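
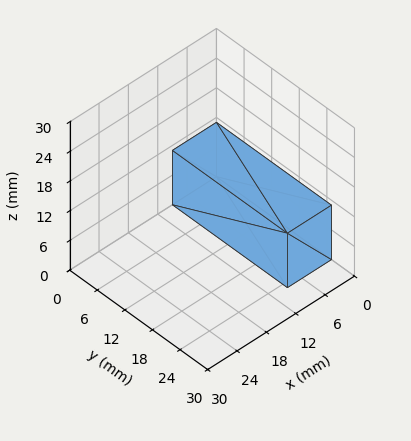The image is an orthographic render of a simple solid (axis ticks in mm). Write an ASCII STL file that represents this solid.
Reading the render: the shape is a rectangular box, roughly 9 × 25 mm footprint and 11 mm tall (dimensions read to the nearest mm from the axis ticks). For the STL, each face is triangulated and given an outward normal.

solid part
  facet normal 0.0000 0.0000 -1.0000
    outer loop
      vertex 9.0 25.0 0.0
      vertex 9.0 0.0 0.0
      vertex 0.0 0.0 0.0
    endloop
  endfacet
  facet normal 0.0000 0.0000 -1.0000
    outer loop
      vertex 0.0 25.0 0.0
      vertex 9.0 25.0 0.0
      vertex 0.0 0.0 0.0
    endloop
  endfacet
  facet normal 0.0000 0.0000 1.0000
    outer loop
      vertex 0.0 0.0 11.0
      vertex 9.0 0.0 11.0
      vertex 9.0 25.0 11.0
    endloop
  endfacet
  facet normal 0.0000 0.0000 1.0000
    outer loop
      vertex 0.0 0.0 11.0
      vertex 9.0 25.0 11.0
      vertex 0.0 25.0 11.0
    endloop
  endfacet
  facet normal 0.0000 -1.0000 0.0000
    outer loop
      vertex 0.0 0.0 0.0
      vertex 9.0 0.0 0.0
      vertex 9.0 0.0 11.0
    endloop
  endfacet
  facet normal 0.0000 -1.0000 0.0000
    outer loop
      vertex 0.0 0.0 0.0
      vertex 9.0 0.0 11.0
      vertex 0.0 0.0 11.0
    endloop
  endfacet
  facet normal 0.0000 1.0000 0.0000
    outer loop
      vertex 9.0 25.0 11.0
      vertex 9.0 25.0 0.0
      vertex 0.0 25.0 0.0
    endloop
  endfacet
  facet normal 0.0000 1.0000 0.0000
    outer loop
      vertex 0.0 25.0 11.0
      vertex 9.0 25.0 11.0
      vertex 0.0 25.0 0.0
    endloop
  endfacet
  facet normal -1.0000 0.0000 0.0000
    outer loop
      vertex 0.0 25.0 11.0
      vertex 0.0 25.0 0.0
      vertex 0.0 0.0 0.0
    endloop
  endfacet
  facet normal -1.0000 0.0000 0.0000
    outer loop
      vertex 0.0 0.0 11.0
      vertex 0.0 25.0 11.0
      vertex 0.0 0.0 0.0
    endloop
  endfacet
  facet normal 1.0000 0.0000 0.0000
    outer loop
      vertex 9.0 0.0 0.0
      vertex 9.0 25.0 0.0
      vertex 9.0 25.0 11.0
    endloop
  endfacet
  facet normal 1.0000 0.0000 0.0000
    outer loop
      vertex 9.0 0.0 0.0
      vertex 9.0 25.0 11.0
      vertex 9.0 0.0 11.0
    endloop
  endfacet
endsolid part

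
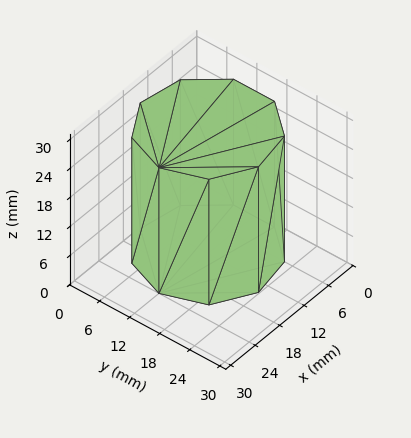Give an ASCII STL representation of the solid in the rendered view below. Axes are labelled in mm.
Reading the render: the shape is a regular 9-sided prism (a cylinder approximated with 9 flat sides), circumscribed radius ≈ 12 mm, height ≈ 26 mm (dimensions read to the nearest mm from the axis ticks). For the STL, each face is triangulated and given an outward normal.

solid part
  facet normal 0.0000 0.0000 -1.0000
    outer loop
      vertex 14.1 23.8 0.0
      vertex 21.2 19.7 0.0
      vertex 24.0 12.0 0.0
    endloop
  endfacet
  facet normal 0.0000 0.0000 -1.0000
    outer loop
      vertex 6.0 22.4 0.0
      vertex 14.1 23.8 0.0
      vertex 24.0 12.0 0.0
    endloop
  endfacet
  facet normal 0.0000 0.0000 -1.0000
    outer loop
      vertex 0.7 16.1 0.0
      vertex 6.0 22.4 0.0
      vertex 24.0 12.0 0.0
    endloop
  endfacet
  facet normal 0.0000 0.0000 -1.0000
    outer loop
      vertex 0.7 7.9 0.0
      vertex 0.7 16.1 0.0
      vertex 24.0 12.0 0.0
    endloop
  endfacet
  facet normal 0.0000 0.0000 -1.0000
    outer loop
      vertex 6.0 1.6 0.0
      vertex 0.7 7.9 0.0
      vertex 24.0 12.0 0.0
    endloop
  endfacet
  facet normal 0.0000 0.0000 -1.0000
    outer loop
      vertex 14.1 0.2 0.0
      vertex 6.0 1.6 0.0
      vertex 24.0 12.0 0.0
    endloop
  endfacet
  facet normal 0.0000 0.0000 -1.0000
    outer loop
      vertex 21.2 4.3 0.0
      vertex 14.1 0.2 0.0
      vertex 24.0 12.0 0.0
    endloop
  endfacet
  facet normal 0.0000 0.0000 1.0000
    outer loop
      vertex 24.0 12.0 26.0
      vertex 21.2 19.7 26.0
      vertex 14.1 23.8 26.0
    endloop
  endfacet
  facet normal 0.0000 0.0000 1.0000
    outer loop
      vertex 24.0 12.0 26.0
      vertex 14.1 23.8 26.0
      vertex 6.0 22.4 26.0
    endloop
  endfacet
  facet normal 0.0000 0.0000 1.0000
    outer loop
      vertex 24.0 12.0 26.0
      vertex 6.0 22.4 26.0
      vertex 0.7 16.1 26.0
    endloop
  endfacet
  facet normal 0.0000 0.0000 1.0000
    outer loop
      vertex 24.0 12.0 26.0
      vertex 0.7 16.1 26.0
      vertex 0.7 7.9 26.0
    endloop
  endfacet
  facet normal 0.0000 0.0000 1.0000
    outer loop
      vertex 24.0 12.0 26.0
      vertex 0.7 7.9 26.0
      vertex 6.0 1.6 26.0
    endloop
  endfacet
  facet normal 0.0000 0.0000 1.0000
    outer loop
      vertex 24.0 12.0 26.0
      vertex 6.0 1.6 26.0
      vertex 14.1 0.2 26.0
    endloop
  endfacet
  facet normal 0.0000 0.0000 1.0000
    outer loop
      vertex 24.0 12.0 26.0
      vertex 14.1 0.2 26.0
      vertex 21.2 4.3 26.0
    endloop
  endfacet
  facet normal 0.9398 0.3417 0.0000
    outer loop
      vertex 24.0 12.0 0.0
      vertex 21.2 19.7 0.0
      vertex 21.2 19.7 26.0
    endloop
  endfacet
  facet normal 0.9398 0.3417 0.0000
    outer loop
      vertex 24.0 12.0 0.0
      vertex 21.2 19.7 26.0
      vertex 24.0 12.0 26.0
    endloop
  endfacet
  facet normal 0.5001 0.8660 0.0000
    outer loop
      vertex 21.2 19.7 0.0
      vertex 14.1 23.8 0.0
      vertex 14.1 23.8 26.0
    endloop
  endfacet
  facet normal 0.5001 0.8660 0.0000
    outer loop
      vertex 21.2 19.7 0.0
      vertex 14.1 23.8 26.0
      vertex 21.2 19.7 26.0
    endloop
  endfacet
  facet normal -0.1703 0.9854 0.0000
    outer loop
      vertex 14.1 23.8 0.0
      vertex 6.0 22.4 0.0
      vertex 6.0 22.4 26.0
    endloop
  endfacet
  facet normal -0.1703 0.9854 0.0000
    outer loop
      vertex 14.1 23.8 0.0
      vertex 6.0 22.4 26.0
      vertex 14.1 23.8 26.0
    endloop
  endfacet
  facet normal -0.7652 0.6438 0.0000
    outer loop
      vertex 6.0 22.4 0.0
      vertex 0.7 16.1 0.0
      vertex 0.7 16.1 26.0
    endloop
  endfacet
  facet normal -0.7652 0.6438 0.0000
    outer loop
      vertex 6.0 22.4 0.0
      vertex 0.7 16.1 26.0
      vertex 6.0 22.4 26.0
    endloop
  endfacet
  facet normal -1.0000 0.0000 0.0000
    outer loop
      vertex 0.7 16.1 0.0
      vertex 0.7 7.9 0.0
      vertex 0.7 7.9 26.0
    endloop
  endfacet
  facet normal -1.0000 0.0000 0.0000
    outer loop
      vertex 0.7 16.1 0.0
      vertex 0.7 7.9 26.0
      vertex 0.7 16.1 26.0
    endloop
  endfacet
  facet normal -0.7652 -0.6438 0.0000
    outer loop
      vertex 0.7 7.9 0.0
      vertex 6.0 1.6 0.0
      vertex 6.0 1.6 26.0
    endloop
  endfacet
  facet normal -0.7652 -0.6438 0.0000
    outer loop
      vertex 0.7 7.9 0.0
      vertex 6.0 1.6 26.0
      vertex 0.7 7.9 26.0
    endloop
  endfacet
  facet normal -0.1703 -0.9854 0.0000
    outer loop
      vertex 6.0 1.6 0.0
      vertex 14.1 0.2 0.0
      vertex 14.1 0.2 26.0
    endloop
  endfacet
  facet normal -0.1703 -0.9854 0.0000
    outer loop
      vertex 6.0 1.6 0.0
      vertex 14.1 0.2 26.0
      vertex 6.0 1.6 26.0
    endloop
  endfacet
  facet normal 0.5001 -0.8660 0.0000
    outer loop
      vertex 14.1 0.2 0.0
      vertex 21.2 4.3 0.0
      vertex 21.2 4.3 26.0
    endloop
  endfacet
  facet normal 0.5001 -0.8660 0.0000
    outer loop
      vertex 14.1 0.2 0.0
      vertex 21.2 4.3 26.0
      vertex 14.1 0.2 26.0
    endloop
  endfacet
  facet normal 0.9398 -0.3417 0.0000
    outer loop
      vertex 21.2 4.3 0.0
      vertex 24.0 12.0 0.0
      vertex 24.0 12.0 26.0
    endloop
  endfacet
  facet normal 0.9398 -0.3417 0.0000
    outer loop
      vertex 21.2 4.3 0.0
      vertex 24.0 12.0 26.0
      vertex 21.2 4.3 26.0
    endloop
  endfacet
endsolid part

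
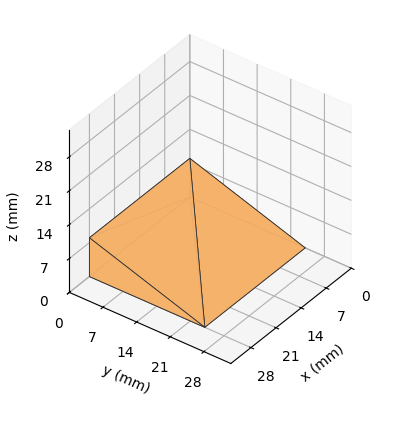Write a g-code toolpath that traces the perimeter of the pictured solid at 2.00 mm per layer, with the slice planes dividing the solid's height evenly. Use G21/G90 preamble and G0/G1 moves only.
Reading the render: the shape is a wedge (ramp): 28 × 24 mm base, rising to 8 mm along the y=0 edge and sloping linearly to z=0 at y=24 (dimensions read to the nearest mm from the axis ticks). For the g-code, the solid's height is divided into equal slices at the stated Δz and each level perimeter traced with G1 moves after a G0 lift.

; perimeter-only toolpath
G21 ; units = mm
G90 ; absolute positioning
G28 ; home
; layer 1
G0 Z2.00
G0 X0.00 Y0.00
G1 X28.00 Y0.00
G1 X28.00 Y18.00
G1 X0.00 Y18.00
G1 X0.00 Y0.00
; layer 2
G0 Z4.00
G0 X0.00 Y0.00
G1 X28.00 Y0.00
G1 X28.00 Y12.00
G1 X0.00 Y12.00
G1 X0.00 Y0.00
; layer 3
G0 Z6.00
G0 X0.00 Y0.00
G1 X28.00 Y0.00
G1 X28.00 Y6.00
G1 X0.00 Y6.00
G1 X0.00 Y0.00
M2 ; end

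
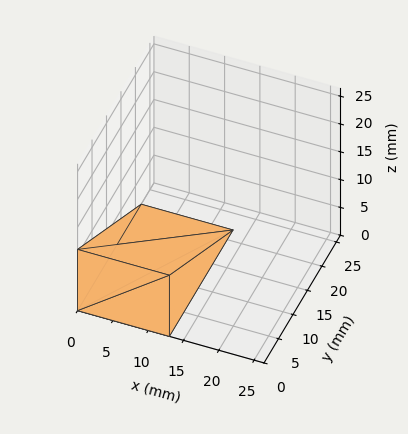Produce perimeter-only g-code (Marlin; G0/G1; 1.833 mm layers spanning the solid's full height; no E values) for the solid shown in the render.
Reading the render: the shape is a wedge (ramp): 13 × 22 mm base, rising to 11 mm along the y=0 edge and sloping linearly to z=0 at y=22 (dimensions read to the nearest mm from the axis ticks). For the g-code, the solid's height is divided into equal slices at the stated Δz and each level perimeter traced with G1 moves after a G0 lift.

; perimeter-only toolpath
G21 ; units = mm
G90 ; absolute positioning
G28 ; home
; layer 1
G0 Z1.833
G0 X0.000 Y0.000
G1 X13.000 Y0.000
G1 X13.000 Y18.333
G1 X0.000 Y18.333
G1 X0.000 Y0.000
; layer 2
G0 Z3.667
G0 X0.000 Y0.000
G1 X13.000 Y0.000
G1 X13.000 Y14.667
G1 X0.000 Y14.667
G1 X0.000 Y0.000
; layer 3
G0 Z5.500
G0 X0.000 Y0.000
G1 X13.000 Y0.000
G1 X13.000 Y11.000
G1 X0.000 Y11.000
G1 X0.000 Y0.000
; layer 4
G0 Z7.333
G0 X0.000 Y0.000
G1 X13.000 Y0.000
G1 X13.000 Y7.333
G1 X0.000 Y7.333
G1 X0.000 Y0.000
; layer 5
G0 Z9.167
G0 X0.000 Y0.000
G1 X13.000 Y0.000
G1 X13.000 Y3.667
G1 X0.000 Y3.667
G1 X0.000 Y0.000
M2 ; end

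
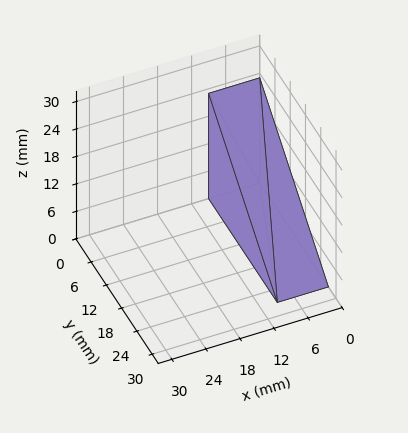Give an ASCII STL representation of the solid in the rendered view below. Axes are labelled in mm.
Reading the render: the shape is a wedge (ramp): 9 × 27 mm base, rising to 23 mm along the y=0 edge and sloping linearly to z=0 at y=27 (dimensions read to the nearest mm from the axis ticks). For the STL, each face is triangulated and given an outward normal.

solid part
  facet normal 0.0000 0.0000 -1.0000
    outer loop
      vertex 9.0 27.0 0.0
      vertex 9.0 0.0 0.0
      vertex 0.0 0.0 0.0
    endloop
  endfacet
  facet normal 0.0000 0.0000 -1.0000
    outer loop
      vertex 0.0 27.0 0.0
      vertex 9.0 27.0 0.0
      vertex 0.0 0.0 0.0
    endloop
  endfacet
  facet normal 0.0000 -1.0000 0.0000
    outer loop
      vertex 0.0 0.0 0.0
      vertex 9.0 0.0 0.0
      vertex 9.0 0.0 23.0
    endloop
  endfacet
  facet normal 0.0000 -1.0000 0.0000
    outer loop
      vertex 0.0 0.0 0.0
      vertex 9.0 0.0 23.0
      vertex 0.0 0.0 23.0
    endloop
  endfacet
  facet normal 0.0000 0.6485 0.7612
    outer loop
      vertex 0.0 0.0 23.0
      vertex 9.0 0.0 23.0
      vertex 9.0 27.0 0.0
    endloop
  endfacet
  facet normal 0.0000 0.6485 0.7612
    outer loop
      vertex 0.0 0.0 23.0
      vertex 9.0 27.0 0.0
      vertex 0.0 27.0 0.0
    endloop
  endfacet
  facet normal -1.0000 0.0000 0.0000
    outer loop
      vertex 0.0 0.0 23.0
      vertex 0.0 27.0 0.0
      vertex 0.0 0.0 0.0
    endloop
  endfacet
  facet normal 1.0000 0.0000 0.0000
    outer loop
      vertex 9.0 0.0 0.0
      vertex 9.0 27.0 0.0
      vertex 9.0 0.0 23.0
    endloop
  endfacet
endsolid part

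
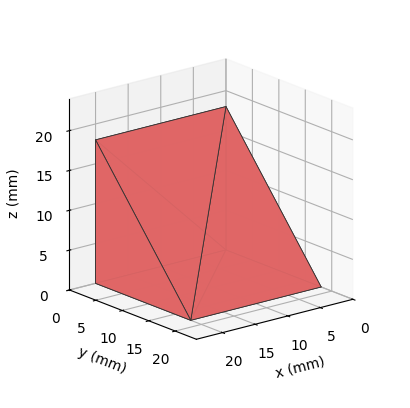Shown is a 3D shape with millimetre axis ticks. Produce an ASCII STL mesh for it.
Reading the render: the shape is a wedge (ramp): 20 × 18 mm base, rising to 18 mm along the y=0 edge and sloping linearly to z=0 at y=18 (dimensions read to the nearest mm from the axis ticks). For the STL, each face is triangulated and given an outward normal.

solid part
  facet normal 0.0000 0.0000 -1.0000
    outer loop
      vertex 20.0 18.0 0.0
      vertex 20.0 0.0 0.0
      vertex 0.0 0.0 0.0
    endloop
  endfacet
  facet normal 0.0000 0.0000 -1.0000
    outer loop
      vertex 0.0 18.0 0.0
      vertex 20.0 18.0 0.0
      vertex 0.0 0.0 0.0
    endloop
  endfacet
  facet normal 0.0000 -1.0000 0.0000
    outer loop
      vertex 0.0 0.0 0.0
      vertex 20.0 0.0 0.0
      vertex 20.0 0.0 18.0
    endloop
  endfacet
  facet normal 0.0000 -1.0000 0.0000
    outer loop
      vertex 0.0 0.0 0.0
      vertex 20.0 0.0 18.0
      vertex 0.0 0.0 18.0
    endloop
  endfacet
  facet normal 0.0000 0.7071 0.7071
    outer loop
      vertex 0.0 0.0 18.0
      vertex 20.0 0.0 18.0
      vertex 20.0 18.0 0.0
    endloop
  endfacet
  facet normal 0.0000 0.7071 0.7071
    outer loop
      vertex 0.0 0.0 18.0
      vertex 20.0 18.0 0.0
      vertex 0.0 18.0 0.0
    endloop
  endfacet
  facet normal -1.0000 0.0000 0.0000
    outer loop
      vertex 0.0 0.0 18.0
      vertex 0.0 18.0 0.0
      vertex 0.0 0.0 0.0
    endloop
  endfacet
  facet normal 1.0000 0.0000 0.0000
    outer loop
      vertex 20.0 0.0 0.0
      vertex 20.0 18.0 0.0
      vertex 20.0 0.0 18.0
    endloop
  endfacet
endsolid part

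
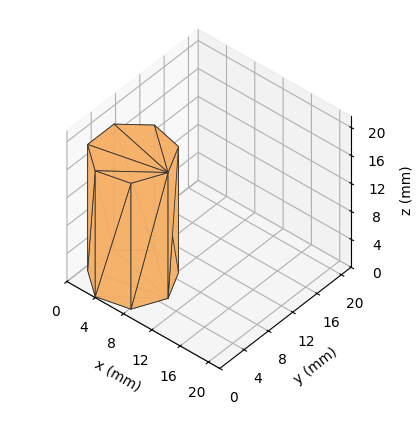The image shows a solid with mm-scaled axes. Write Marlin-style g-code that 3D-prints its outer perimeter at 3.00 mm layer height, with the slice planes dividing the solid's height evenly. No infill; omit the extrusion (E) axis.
Reading the render: the shape is a regular 7-sided prism (a cylinder approximated with 7 flat sides), circumscribed radius ≈ 5 mm, height ≈ 18 mm (dimensions read to the nearest mm from the axis ticks). For the g-code, the solid's height is divided into equal slices at the stated Δz and each level perimeter traced with G1 moves after a G0 lift.

; perimeter-only toolpath
G21 ; units = mm
G90 ; absolute positioning
G28 ; home
; layer 1
G0 Z3.00
G0 X10.00 Y5.00
G1 X8.12 Y8.91
G1 X3.89 Y9.87
G1 X0.50 Y7.17
G1 X0.50 Y2.83
G1 X3.89 Y0.13
G1 X8.12 Y1.09
G1 X10.00 Y5.00
; layer 2
G0 Z6.00
G0 X10.00 Y5.00
G1 X8.12 Y8.91
G1 X3.89 Y9.87
G1 X0.50 Y7.17
G1 X0.50 Y2.83
G1 X3.89 Y0.13
G1 X8.12 Y1.09
G1 X10.00 Y5.00
; layer 3
G0 Z9.00
G0 X10.00 Y5.00
G1 X8.12 Y8.91
G1 X3.89 Y9.87
G1 X0.50 Y7.17
G1 X0.50 Y2.83
G1 X3.89 Y0.13
G1 X8.12 Y1.09
G1 X10.00 Y5.00
; layer 4
G0 Z12.00
G0 X10.00 Y5.00
G1 X8.12 Y8.91
G1 X3.89 Y9.87
G1 X0.50 Y7.17
G1 X0.50 Y2.83
G1 X3.89 Y0.13
G1 X8.12 Y1.09
G1 X10.00 Y5.00
; layer 5
G0 Z15.00
G0 X10.00 Y5.00
G1 X8.12 Y8.91
G1 X3.89 Y9.87
G1 X0.50 Y7.17
G1 X0.50 Y2.83
G1 X3.89 Y0.13
G1 X8.12 Y1.09
G1 X10.00 Y5.00
; layer 6
G0 Z18.00
G0 X10.00 Y5.00
G1 X8.12 Y8.91
G1 X3.89 Y9.87
G1 X0.50 Y7.17
G1 X0.50 Y2.83
G1 X3.89 Y0.13
G1 X8.12 Y1.09
G1 X10.00 Y5.00
M2 ; end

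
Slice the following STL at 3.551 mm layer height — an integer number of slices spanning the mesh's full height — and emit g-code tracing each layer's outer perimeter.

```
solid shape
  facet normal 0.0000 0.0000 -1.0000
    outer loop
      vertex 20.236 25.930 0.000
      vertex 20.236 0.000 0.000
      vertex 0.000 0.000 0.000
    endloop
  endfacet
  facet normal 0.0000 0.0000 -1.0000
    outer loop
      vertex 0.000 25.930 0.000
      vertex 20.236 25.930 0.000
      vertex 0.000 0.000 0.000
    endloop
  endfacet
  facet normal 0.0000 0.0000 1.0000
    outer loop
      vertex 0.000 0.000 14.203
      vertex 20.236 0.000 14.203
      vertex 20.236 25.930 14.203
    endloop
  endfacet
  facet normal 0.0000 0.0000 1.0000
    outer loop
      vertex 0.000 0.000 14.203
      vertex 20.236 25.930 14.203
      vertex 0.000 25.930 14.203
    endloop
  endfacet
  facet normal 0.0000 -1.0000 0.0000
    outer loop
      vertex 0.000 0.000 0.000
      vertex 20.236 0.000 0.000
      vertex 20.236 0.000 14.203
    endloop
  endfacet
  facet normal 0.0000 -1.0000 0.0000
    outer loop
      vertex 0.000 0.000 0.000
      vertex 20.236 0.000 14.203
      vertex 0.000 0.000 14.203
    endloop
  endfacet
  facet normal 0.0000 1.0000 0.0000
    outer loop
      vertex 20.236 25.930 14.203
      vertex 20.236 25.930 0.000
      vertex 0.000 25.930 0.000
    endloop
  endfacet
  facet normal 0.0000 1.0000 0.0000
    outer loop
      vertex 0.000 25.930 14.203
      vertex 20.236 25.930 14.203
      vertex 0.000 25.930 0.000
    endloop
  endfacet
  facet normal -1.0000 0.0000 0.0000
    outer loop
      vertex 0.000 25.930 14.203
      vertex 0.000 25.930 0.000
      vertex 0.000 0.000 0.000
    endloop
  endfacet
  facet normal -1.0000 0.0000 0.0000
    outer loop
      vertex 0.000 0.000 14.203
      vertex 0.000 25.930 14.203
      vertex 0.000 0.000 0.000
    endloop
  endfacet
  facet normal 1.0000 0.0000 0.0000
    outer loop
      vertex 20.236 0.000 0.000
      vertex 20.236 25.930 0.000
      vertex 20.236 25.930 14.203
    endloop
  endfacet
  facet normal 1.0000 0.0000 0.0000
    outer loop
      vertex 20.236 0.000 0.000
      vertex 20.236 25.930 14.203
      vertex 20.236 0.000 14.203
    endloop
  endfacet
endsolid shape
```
; perimeter-only toolpath
G21 ; units = mm
G90 ; absolute positioning
G28 ; home
; layer 1
G0 Z3.551
G0 X0.000 Y0.000
G1 X20.236 Y0.000
G1 X20.236 Y25.930
G1 X0.000 Y25.930
G1 X0.000 Y0.000
; layer 2
G0 Z7.101
G0 X0.000 Y0.000
G1 X20.236 Y0.000
G1 X20.236 Y25.930
G1 X0.000 Y25.930
G1 X0.000 Y0.000
; layer 3
G0 Z10.652
G0 X0.000 Y0.000
G1 X20.236 Y0.000
G1 X20.236 Y25.930
G1 X0.000 Y25.930
G1 X0.000 Y0.000
; layer 4
G0 Z14.203
G0 X0.000 Y0.000
G1 X20.236 Y0.000
G1 X20.236 Y25.930
G1 X0.000 Y25.930
G1 X0.000 Y0.000
M2 ; end

The solid is a rectangular box, roughly 20.2 × 25.9 mm footprint and 14.2 mm tall. Slicing at Δz = 3.551 mm — 4 equal slices spanning the solid's height, so layer i sits at z = i·h/4 — gives 4 non-empty perimeters. Each is a 4-segment closed polygon; G0 lifts to the layer z and rapids to the start vertex, then G1 traces the edges.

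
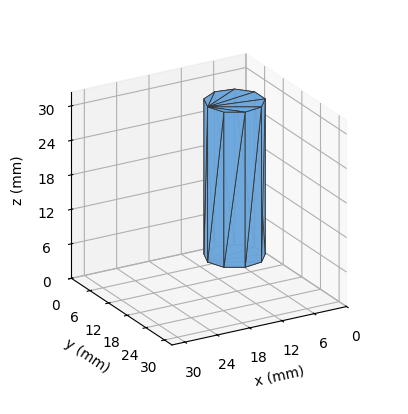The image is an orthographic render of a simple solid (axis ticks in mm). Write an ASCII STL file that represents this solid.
Reading the render: the shape is a regular 9-sided prism (a cylinder approximated with 9 flat sides), circumscribed radius ≈ 5 mm, height ≈ 27 mm (dimensions read to the nearest mm from the axis ticks). For the STL, each face is triangulated and given an outward normal.

solid part
  facet normal 0.0000 0.0000 -1.0000
    outer loop
      vertex 5.868 9.924 0.000
      vertex 8.830 8.214 0.000
      vertex 10.000 5.000 0.000
    endloop
  endfacet
  facet normal 0.0000 0.0000 -1.0000
    outer loop
      vertex 2.500 9.330 0.000
      vertex 5.868 9.924 0.000
      vertex 10.000 5.000 0.000
    endloop
  endfacet
  facet normal 0.0000 0.0000 -1.0000
    outer loop
      vertex 0.302 6.710 0.000
      vertex 2.500 9.330 0.000
      vertex 10.000 5.000 0.000
    endloop
  endfacet
  facet normal 0.0000 0.0000 -1.0000
    outer loop
      vertex 0.302 3.290 0.000
      vertex 0.302 6.710 0.000
      vertex 10.000 5.000 0.000
    endloop
  endfacet
  facet normal 0.0000 0.0000 -1.0000
    outer loop
      vertex 2.500 0.670 0.000
      vertex 0.302 3.290 0.000
      vertex 10.000 5.000 0.000
    endloop
  endfacet
  facet normal 0.0000 0.0000 -1.0000
    outer loop
      vertex 5.868 0.076 0.000
      vertex 2.500 0.670 0.000
      vertex 10.000 5.000 0.000
    endloop
  endfacet
  facet normal 0.0000 0.0000 -1.0000
    outer loop
      vertex 8.830 1.786 0.000
      vertex 5.868 0.076 0.000
      vertex 10.000 5.000 0.000
    endloop
  endfacet
  facet normal 0.0000 0.0000 1.0000
    outer loop
      vertex 10.000 5.000 27.000
      vertex 8.830 8.214 27.000
      vertex 5.868 9.924 27.000
    endloop
  endfacet
  facet normal 0.0000 0.0000 1.0000
    outer loop
      vertex 10.000 5.000 27.000
      vertex 5.868 9.924 27.000
      vertex 2.500 9.330 27.000
    endloop
  endfacet
  facet normal 0.0000 0.0000 1.0000
    outer loop
      vertex 10.000 5.000 27.000
      vertex 2.500 9.330 27.000
      vertex 0.302 6.710 27.000
    endloop
  endfacet
  facet normal 0.0000 0.0000 1.0000
    outer loop
      vertex 10.000 5.000 27.000
      vertex 0.302 6.710 27.000
      vertex 0.302 3.290 27.000
    endloop
  endfacet
  facet normal 0.0000 0.0000 1.0000
    outer loop
      vertex 10.000 5.000 27.000
      vertex 0.302 3.290 27.000
      vertex 2.500 0.670 27.000
    endloop
  endfacet
  facet normal 0.0000 0.0000 1.0000
    outer loop
      vertex 10.000 5.000 27.000
      vertex 2.500 0.670 27.000
      vertex 5.868 0.076 27.000
    endloop
  endfacet
  facet normal 0.0000 0.0000 1.0000
    outer loop
      vertex 10.000 5.000 27.000
      vertex 5.868 0.076 27.000
      vertex 8.830 1.786 27.000
    endloop
  endfacet
  facet normal 0.9397 0.3421 0.0000
    outer loop
      vertex 10.000 5.000 0.000
      vertex 8.830 8.214 0.000
      vertex 8.830 8.214 27.000
    endloop
  endfacet
  facet normal 0.9397 0.3421 0.0000
    outer loop
      vertex 10.000 5.000 0.000
      vertex 8.830 8.214 27.000
      vertex 10.000 5.000 27.000
    endloop
  endfacet
  facet normal 0.5000 0.8660 0.0000
    outer loop
      vertex 8.830 8.214 0.000
      vertex 5.868 9.924 0.000
      vertex 5.868 9.924 27.000
    endloop
  endfacet
  facet normal 0.5000 0.8660 0.0000
    outer loop
      vertex 8.830 8.214 0.000
      vertex 5.868 9.924 27.000
      vertex 8.830 8.214 27.000
    endloop
  endfacet
  facet normal -0.1737 0.9848 0.0000
    outer loop
      vertex 5.868 9.924 0.000
      vertex 2.500 9.330 0.000
      vertex 2.500 9.330 27.000
    endloop
  endfacet
  facet normal -0.1737 0.9848 0.0000
    outer loop
      vertex 5.868 9.924 0.000
      vertex 2.500 9.330 27.000
      vertex 5.868 9.924 27.000
    endloop
  endfacet
  facet normal -0.7661 0.6427 0.0000
    outer loop
      vertex 2.500 9.330 0.000
      vertex 0.302 6.710 0.000
      vertex 0.302 6.710 27.000
    endloop
  endfacet
  facet normal -0.7661 0.6427 0.0000
    outer loop
      vertex 2.500 9.330 0.000
      vertex 0.302 6.710 27.000
      vertex 2.500 9.330 27.000
    endloop
  endfacet
  facet normal -1.0000 0.0000 0.0000
    outer loop
      vertex 0.302 6.710 0.000
      vertex 0.302 3.290 0.000
      vertex 0.302 3.290 27.000
    endloop
  endfacet
  facet normal -1.0000 0.0000 0.0000
    outer loop
      vertex 0.302 6.710 0.000
      vertex 0.302 3.290 27.000
      vertex 0.302 6.710 27.000
    endloop
  endfacet
  facet normal -0.7661 -0.6427 0.0000
    outer loop
      vertex 0.302 3.290 0.000
      vertex 2.500 0.670 0.000
      vertex 2.500 0.670 27.000
    endloop
  endfacet
  facet normal -0.7661 -0.6427 0.0000
    outer loop
      vertex 0.302 3.290 0.000
      vertex 2.500 0.670 27.000
      vertex 0.302 3.290 27.000
    endloop
  endfacet
  facet normal -0.1737 -0.9848 0.0000
    outer loop
      vertex 2.500 0.670 0.000
      vertex 5.868 0.076 0.000
      vertex 5.868 0.076 27.000
    endloop
  endfacet
  facet normal -0.1737 -0.9848 0.0000
    outer loop
      vertex 2.500 0.670 0.000
      vertex 5.868 0.076 27.000
      vertex 2.500 0.670 27.000
    endloop
  endfacet
  facet normal 0.5000 -0.8660 0.0000
    outer loop
      vertex 5.868 0.076 0.000
      vertex 8.830 1.786 0.000
      vertex 8.830 1.786 27.000
    endloop
  endfacet
  facet normal 0.5000 -0.8660 0.0000
    outer loop
      vertex 5.868 0.076 0.000
      vertex 8.830 1.786 27.000
      vertex 5.868 0.076 27.000
    endloop
  endfacet
  facet normal 0.9397 -0.3421 0.0000
    outer loop
      vertex 8.830 1.786 0.000
      vertex 10.000 5.000 0.000
      vertex 10.000 5.000 27.000
    endloop
  endfacet
  facet normal 0.9397 -0.3421 0.0000
    outer loop
      vertex 8.830 1.786 0.000
      vertex 10.000 5.000 27.000
      vertex 8.830 1.786 27.000
    endloop
  endfacet
endsolid part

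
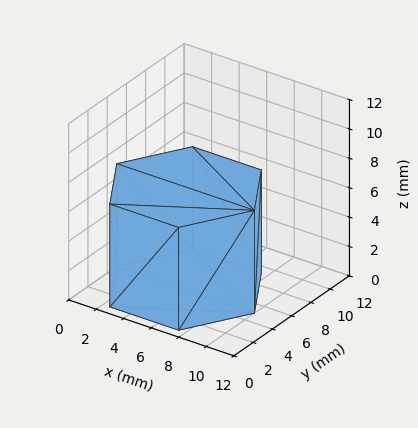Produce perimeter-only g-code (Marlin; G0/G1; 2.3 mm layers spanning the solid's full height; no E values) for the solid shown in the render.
Reading the render: the shape is a regular 6-sided prism (a cylinder approximated with 6 flat sides), circumscribed radius ≈ 5 mm, height ≈ 7 mm (dimensions read to the nearest mm from the axis ticks). For the g-code, the solid's height is divided into equal slices at the stated Δz and each level perimeter traced with G1 moves after a G0 lift.

; perimeter-only toolpath
G21 ; units = mm
G90 ; absolute positioning
G28 ; home
; layer 1
G0 Z2.3
G0 X10.0 Y5.0
G1 X7.5 Y9.3
G1 X2.5 Y9.3
G1 X0.0 Y5.0
G1 X2.5 Y0.7
G1 X7.5 Y0.7
G1 X10.0 Y5.0
; layer 2
G0 Z4.7
G0 X10.0 Y5.0
G1 X7.5 Y9.3
G1 X2.5 Y9.3
G1 X0.0 Y5.0
G1 X2.5 Y0.7
G1 X7.5 Y0.7
G1 X10.0 Y5.0
; layer 3
G0 Z7.0
G0 X10.0 Y5.0
G1 X7.5 Y9.3
G1 X2.5 Y9.3
G1 X0.0 Y5.0
G1 X2.5 Y0.7
G1 X7.5 Y0.7
G1 X10.0 Y5.0
M2 ; end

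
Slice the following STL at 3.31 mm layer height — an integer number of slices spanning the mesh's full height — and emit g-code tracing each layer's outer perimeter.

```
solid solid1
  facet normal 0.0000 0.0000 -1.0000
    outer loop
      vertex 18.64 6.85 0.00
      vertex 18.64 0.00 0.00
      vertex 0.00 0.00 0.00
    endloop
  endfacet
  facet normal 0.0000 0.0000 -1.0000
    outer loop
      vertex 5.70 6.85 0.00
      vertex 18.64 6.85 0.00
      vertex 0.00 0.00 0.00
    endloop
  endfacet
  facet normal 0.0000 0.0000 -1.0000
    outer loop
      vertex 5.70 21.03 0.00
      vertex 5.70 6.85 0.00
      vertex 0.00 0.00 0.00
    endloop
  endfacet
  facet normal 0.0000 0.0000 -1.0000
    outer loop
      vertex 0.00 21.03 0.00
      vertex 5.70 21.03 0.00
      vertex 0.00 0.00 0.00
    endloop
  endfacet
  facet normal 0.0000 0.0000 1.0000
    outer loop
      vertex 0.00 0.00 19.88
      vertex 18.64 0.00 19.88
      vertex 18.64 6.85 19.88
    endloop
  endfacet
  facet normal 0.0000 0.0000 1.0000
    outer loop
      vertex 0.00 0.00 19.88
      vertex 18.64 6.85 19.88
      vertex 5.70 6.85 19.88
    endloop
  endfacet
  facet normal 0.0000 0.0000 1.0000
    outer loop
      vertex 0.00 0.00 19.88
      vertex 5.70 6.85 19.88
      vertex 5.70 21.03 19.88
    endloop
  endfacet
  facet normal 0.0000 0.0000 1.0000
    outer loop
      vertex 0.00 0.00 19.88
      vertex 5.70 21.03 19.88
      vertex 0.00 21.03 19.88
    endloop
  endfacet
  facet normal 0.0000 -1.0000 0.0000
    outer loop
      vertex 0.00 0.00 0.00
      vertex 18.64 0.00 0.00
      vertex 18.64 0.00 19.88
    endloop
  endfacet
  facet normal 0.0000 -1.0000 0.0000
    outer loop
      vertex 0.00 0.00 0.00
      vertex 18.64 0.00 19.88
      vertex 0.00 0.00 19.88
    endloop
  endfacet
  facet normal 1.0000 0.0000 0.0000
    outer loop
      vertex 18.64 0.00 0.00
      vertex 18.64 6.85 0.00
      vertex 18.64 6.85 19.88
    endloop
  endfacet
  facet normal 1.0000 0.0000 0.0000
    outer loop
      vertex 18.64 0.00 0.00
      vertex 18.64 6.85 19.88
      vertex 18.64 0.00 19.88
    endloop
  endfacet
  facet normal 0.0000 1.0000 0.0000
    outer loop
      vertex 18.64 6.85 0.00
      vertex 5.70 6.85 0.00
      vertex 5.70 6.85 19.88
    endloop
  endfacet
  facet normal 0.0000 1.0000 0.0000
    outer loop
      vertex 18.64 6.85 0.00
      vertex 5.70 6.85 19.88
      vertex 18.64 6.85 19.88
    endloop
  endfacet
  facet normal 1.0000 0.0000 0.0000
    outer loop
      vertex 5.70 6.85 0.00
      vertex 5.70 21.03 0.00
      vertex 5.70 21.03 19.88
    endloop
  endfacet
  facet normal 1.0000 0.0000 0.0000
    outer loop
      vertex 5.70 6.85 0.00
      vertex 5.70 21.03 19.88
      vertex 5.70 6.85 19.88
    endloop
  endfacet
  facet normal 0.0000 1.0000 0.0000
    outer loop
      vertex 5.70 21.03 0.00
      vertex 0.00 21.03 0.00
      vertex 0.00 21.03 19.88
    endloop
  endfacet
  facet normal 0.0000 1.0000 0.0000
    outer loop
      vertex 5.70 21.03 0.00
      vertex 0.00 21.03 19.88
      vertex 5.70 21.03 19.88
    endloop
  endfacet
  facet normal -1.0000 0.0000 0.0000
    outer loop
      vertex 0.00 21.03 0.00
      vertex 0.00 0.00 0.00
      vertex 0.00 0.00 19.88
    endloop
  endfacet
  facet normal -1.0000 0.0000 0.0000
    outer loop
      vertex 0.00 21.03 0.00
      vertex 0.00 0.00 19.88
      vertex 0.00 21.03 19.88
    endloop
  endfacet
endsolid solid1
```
; perimeter-only toolpath
G21 ; units = mm
G90 ; absolute positioning
G28 ; home
; layer 1
G0 Z3.31
G0 X0.00 Y0.00
G1 X18.64 Y0.00
G1 X18.64 Y6.85
G1 X5.70 Y6.85
G1 X5.70 Y21.03
G1 X0.00 Y21.03
G1 X0.00 Y0.00
; layer 2
G0 Z6.63
G0 X0.00 Y0.00
G1 X18.64 Y0.00
G1 X18.64 Y6.85
G1 X5.70 Y6.85
G1 X5.70 Y21.03
G1 X0.00 Y21.03
G1 X0.00 Y0.00
; layer 3
G0 Z9.94
G0 X0.00 Y0.00
G1 X18.64 Y0.00
G1 X18.64 Y6.85
G1 X5.70 Y6.85
G1 X5.70 Y21.03
G1 X0.00 Y21.03
G1 X0.00 Y0.00
; layer 4
G0 Z13.25
G0 X0.00 Y0.00
G1 X18.64 Y0.00
G1 X18.64 Y6.85
G1 X5.70 Y6.85
G1 X5.70 Y21.03
G1 X0.00 Y21.03
G1 X0.00 Y0.00
; layer 5
G0 Z16.57
G0 X0.00 Y0.00
G1 X18.64 Y0.00
G1 X18.64 Y6.85
G1 X5.70 Y6.85
G1 X5.70 Y21.03
G1 X0.00 Y21.03
G1 X0.00 Y0.00
; layer 6
G0 Z19.88
G0 X0.00 Y0.00
G1 X18.64 Y0.00
G1 X18.64 Y6.85
G1 X5.70 Y6.85
G1 X5.70 Y21.03
G1 X0.00 Y21.03
G1 X0.00 Y0.00
M2 ; end

The solid is an L-shaped prism: outer 18.6 × 21 mm, arm thicknesses ≈ 6.85 mm (horizontal) and 5.7 mm (vertical), extruded 19.9 mm in z. Slicing at Δz = 3.31 mm — 6 equal slices spanning the solid's height, so layer i sits at z = i·h/6 — gives 6 non-empty perimeters. Each is a 6-segment closed polygon; G0 lifts to the layer z and rapids to the start vertex, then G1 traces the edges.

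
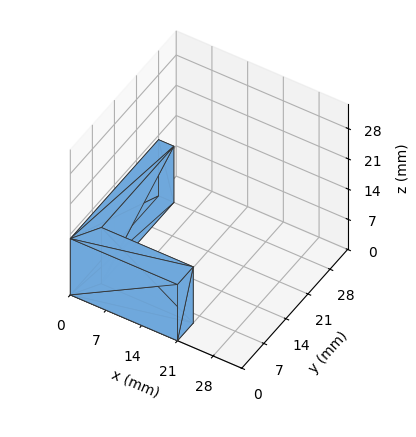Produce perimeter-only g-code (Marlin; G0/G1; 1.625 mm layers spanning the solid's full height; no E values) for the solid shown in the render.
Reading the render: the shape is an L-shaped prism: outer 21 × 28 mm, arm thicknesses ≈ 5 mm (horizontal) and 3 mm (vertical), extruded 13 mm in z (dimensions read to the nearest mm from the axis ticks). For the g-code, the solid's height is divided into equal slices at the stated Δz and each level perimeter traced with G1 moves after a G0 lift.

; perimeter-only toolpath
G21 ; units = mm
G90 ; absolute positioning
G28 ; home
; layer 1
G0 Z1.625
G0 X0.000 Y0.000
G1 X21.000 Y0.000
G1 X21.000 Y5.000
G1 X3.000 Y5.000
G1 X3.000 Y28.000
G1 X0.000 Y28.000
G1 X0.000 Y0.000
; layer 2
G0 Z3.250
G0 X0.000 Y0.000
G1 X21.000 Y0.000
G1 X21.000 Y5.000
G1 X3.000 Y5.000
G1 X3.000 Y28.000
G1 X0.000 Y28.000
G1 X0.000 Y0.000
; layer 3
G0 Z4.875
G0 X0.000 Y0.000
G1 X21.000 Y0.000
G1 X21.000 Y5.000
G1 X3.000 Y5.000
G1 X3.000 Y28.000
G1 X0.000 Y28.000
G1 X0.000 Y0.000
; layer 4
G0 Z6.500
G0 X0.000 Y0.000
G1 X21.000 Y0.000
G1 X21.000 Y5.000
G1 X3.000 Y5.000
G1 X3.000 Y28.000
G1 X0.000 Y28.000
G1 X0.000 Y0.000
; layer 5
G0 Z8.125
G0 X0.000 Y0.000
G1 X21.000 Y0.000
G1 X21.000 Y5.000
G1 X3.000 Y5.000
G1 X3.000 Y28.000
G1 X0.000 Y28.000
G1 X0.000 Y0.000
; layer 6
G0 Z9.750
G0 X0.000 Y0.000
G1 X21.000 Y0.000
G1 X21.000 Y5.000
G1 X3.000 Y5.000
G1 X3.000 Y28.000
G1 X0.000 Y28.000
G1 X0.000 Y0.000
; layer 7
G0 Z11.375
G0 X0.000 Y0.000
G1 X21.000 Y0.000
G1 X21.000 Y5.000
G1 X3.000 Y5.000
G1 X3.000 Y28.000
G1 X0.000 Y28.000
G1 X0.000 Y0.000
; layer 8
G0 Z13.000
G0 X0.000 Y0.000
G1 X21.000 Y0.000
G1 X21.000 Y5.000
G1 X3.000 Y5.000
G1 X3.000 Y28.000
G1 X0.000 Y28.000
G1 X0.000 Y0.000
M2 ; end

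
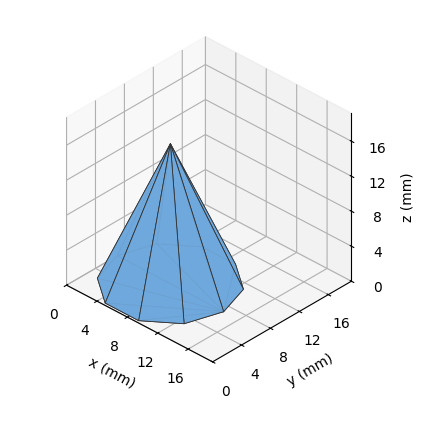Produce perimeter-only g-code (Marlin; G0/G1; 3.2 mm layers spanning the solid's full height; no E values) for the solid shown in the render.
Reading the render: the shape is a regular 10-sided pyramid, base circumscribed radius ≈ 7 mm, apex at z ≈ 16 mm (dimensions read to the nearest mm from the axis ticks). For the g-code, the solid's height is divided into equal slices at the stated Δz and each level perimeter traced with G1 moves after a G0 lift.

; perimeter-only toolpath
G21 ; units = mm
G90 ; absolute positioning
G28 ; home
; layer 1
G0 Z3.2
G0 X12.6 Y7.0
G1 X11.6 Y10.3
G1 X8.8 Y12.4
G1 X5.2 Y12.4
G1 X2.4 Y10.3
G1 X1.4 Y7.0
G1 X2.4 Y3.7
G1 X5.2 Y1.6
G1 X8.8 Y1.6
G1 X11.6 Y3.7
G1 X12.6 Y7.0
; layer 2
G0 Z6.4
G0 X11.2 Y7.0
G1 X10.4 Y9.5
G1 X8.3 Y11.0
G1 X5.7 Y11.0
G1 X3.6 Y9.5
G1 X2.8 Y7.0
G1 X3.6 Y4.5
G1 X5.7 Y3.0
G1 X8.3 Y3.0
G1 X10.4 Y4.5
G1 X11.2 Y7.0
; layer 3
G0 Z9.6
G0 X9.8 Y7.0
G1 X9.3 Y8.6
G1 X7.9 Y9.7
G1 X6.1 Y9.7
G1 X4.7 Y8.6
G1 X4.2 Y7.0
G1 X4.7 Y5.4
G1 X6.1 Y4.3
G1 X7.9 Y4.3
G1 X9.3 Y5.4
G1 X9.8 Y7.0
; layer 4
G0 Z12.8
G0 X8.4 Y7.0
G1 X8.1 Y7.8
G1 X7.4 Y8.3
G1 X6.6 Y8.3
G1 X5.9 Y7.8
G1 X5.6 Y7.0
G1 X5.9 Y6.2
G1 X6.6 Y5.7
G1 X7.4 Y5.7
G1 X8.1 Y6.2
G1 X8.4 Y7.0
M2 ; end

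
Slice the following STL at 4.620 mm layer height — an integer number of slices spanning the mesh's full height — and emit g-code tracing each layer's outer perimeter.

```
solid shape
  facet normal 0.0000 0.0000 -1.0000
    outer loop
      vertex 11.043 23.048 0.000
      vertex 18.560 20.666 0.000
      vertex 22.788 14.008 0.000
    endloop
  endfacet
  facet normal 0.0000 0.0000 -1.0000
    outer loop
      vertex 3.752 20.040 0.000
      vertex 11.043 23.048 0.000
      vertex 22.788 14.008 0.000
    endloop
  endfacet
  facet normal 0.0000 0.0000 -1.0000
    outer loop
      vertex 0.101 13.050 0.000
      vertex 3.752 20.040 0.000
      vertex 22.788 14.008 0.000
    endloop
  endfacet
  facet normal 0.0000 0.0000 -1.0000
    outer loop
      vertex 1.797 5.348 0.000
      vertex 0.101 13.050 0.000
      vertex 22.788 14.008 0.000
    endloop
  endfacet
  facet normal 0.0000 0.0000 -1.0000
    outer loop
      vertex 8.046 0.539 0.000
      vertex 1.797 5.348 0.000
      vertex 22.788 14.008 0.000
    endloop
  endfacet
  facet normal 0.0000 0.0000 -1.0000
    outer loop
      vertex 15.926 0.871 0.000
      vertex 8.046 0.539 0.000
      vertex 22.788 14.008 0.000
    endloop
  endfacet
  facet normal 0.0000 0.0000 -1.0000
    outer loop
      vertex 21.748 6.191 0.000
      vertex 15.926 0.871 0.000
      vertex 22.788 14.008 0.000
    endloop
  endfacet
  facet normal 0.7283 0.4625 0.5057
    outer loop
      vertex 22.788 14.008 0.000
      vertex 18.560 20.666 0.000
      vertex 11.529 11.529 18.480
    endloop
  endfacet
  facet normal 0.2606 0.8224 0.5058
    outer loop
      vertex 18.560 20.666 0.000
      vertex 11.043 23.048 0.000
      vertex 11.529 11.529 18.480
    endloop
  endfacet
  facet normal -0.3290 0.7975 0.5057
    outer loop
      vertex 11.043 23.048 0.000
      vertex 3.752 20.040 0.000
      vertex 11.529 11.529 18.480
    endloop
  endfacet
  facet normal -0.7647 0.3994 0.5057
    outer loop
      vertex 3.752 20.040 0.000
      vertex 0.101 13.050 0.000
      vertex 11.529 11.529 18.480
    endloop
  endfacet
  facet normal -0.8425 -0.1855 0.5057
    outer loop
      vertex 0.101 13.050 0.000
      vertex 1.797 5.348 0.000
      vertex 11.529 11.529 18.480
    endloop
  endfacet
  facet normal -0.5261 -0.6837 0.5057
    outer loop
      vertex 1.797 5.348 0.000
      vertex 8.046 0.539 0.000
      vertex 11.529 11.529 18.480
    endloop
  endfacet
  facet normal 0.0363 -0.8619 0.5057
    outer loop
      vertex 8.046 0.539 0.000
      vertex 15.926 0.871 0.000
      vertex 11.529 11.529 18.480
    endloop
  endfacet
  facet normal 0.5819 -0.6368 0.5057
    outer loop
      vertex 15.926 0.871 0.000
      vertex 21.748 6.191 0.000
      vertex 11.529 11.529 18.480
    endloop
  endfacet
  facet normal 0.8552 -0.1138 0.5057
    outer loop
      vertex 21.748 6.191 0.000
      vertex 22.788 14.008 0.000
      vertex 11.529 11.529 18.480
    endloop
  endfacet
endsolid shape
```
; perimeter-only toolpath
G21 ; units = mm
G90 ; absolute positioning
G28 ; home
; layer 1
G0 Z4.620
G0 X19.973 Y13.388
G1 X16.802 Y18.382
G1 X11.165 Y20.168
G1 X5.696 Y17.912
G1 X2.958 Y12.670
G1 X4.230 Y6.893
G1 X8.917 Y3.287
G1 X14.827 Y3.535
G1 X19.193 Y7.526
G1 X19.973 Y13.388
; layer 2
G0 Z9.240
G0 X17.159 Y12.768
G1 X15.044 Y16.098
G1 X11.286 Y17.288
G1 X7.640 Y15.784
G1 X5.815 Y12.290
G1 X6.663 Y8.438
G1 X9.787 Y6.034
G1 X13.727 Y6.200
G1 X16.639 Y8.860
G1 X17.159 Y12.768
; layer 3
G0 Z13.860
G0 X14.344 Y12.149
G1 X13.287 Y13.813
G1 X11.408 Y14.409
G1 X9.585 Y13.657
G1 X8.672 Y11.909
G1 X9.096 Y9.984
G1 X10.658 Y8.782
G1 X12.628 Y8.865
G1 X14.084 Y10.195
G1 X14.344 Y12.149
M2 ; end

The solid is a regular 9-sided pyramid, base circumscribed radius ≈ 11.5 mm, apex at z ≈ 18.5 mm. Slicing at Δz = 4.620 mm — 4 equal slices spanning the solid's height, so layer i sits at z = i·h/4 — gives 3 non-empty perimeters. Each is a 9-segment closed polygon; G0 lifts to the layer z and rapids to the start vertex, then G1 traces the edges. The cross-section shrinks linearly with z (the slice at the apex is degenerate and omitted).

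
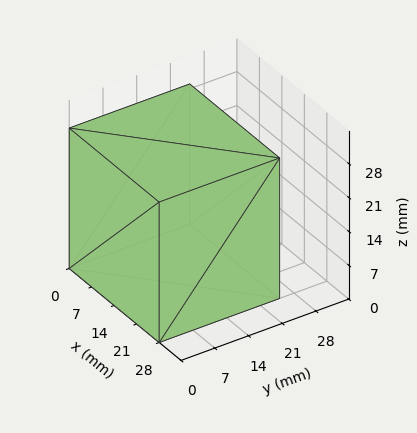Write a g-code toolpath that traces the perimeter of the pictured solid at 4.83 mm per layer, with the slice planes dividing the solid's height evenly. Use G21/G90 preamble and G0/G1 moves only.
Reading the render: the shape is a rectangular box, roughly 28 × 25 mm footprint and 29 mm tall (dimensions read to the nearest mm from the axis ticks). For the g-code, the solid's height is divided into equal slices at the stated Δz and each level perimeter traced with G1 moves after a G0 lift.

; perimeter-only toolpath
G21 ; units = mm
G90 ; absolute positioning
G28 ; home
; layer 1
G0 Z4.83
G0 X0.00 Y0.00
G1 X28.00 Y0.00
G1 X28.00 Y25.00
G1 X0.00 Y25.00
G1 X0.00 Y0.00
; layer 2
G0 Z9.67
G0 X0.00 Y0.00
G1 X28.00 Y0.00
G1 X28.00 Y25.00
G1 X0.00 Y25.00
G1 X0.00 Y0.00
; layer 3
G0 Z14.50
G0 X0.00 Y0.00
G1 X28.00 Y0.00
G1 X28.00 Y25.00
G1 X0.00 Y25.00
G1 X0.00 Y0.00
; layer 4
G0 Z19.33
G0 X0.00 Y0.00
G1 X28.00 Y0.00
G1 X28.00 Y25.00
G1 X0.00 Y25.00
G1 X0.00 Y0.00
; layer 5
G0 Z24.17
G0 X0.00 Y0.00
G1 X28.00 Y0.00
G1 X28.00 Y25.00
G1 X0.00 Y25.00
G1 X0.00 Y0.00
; layer 6
G0 Z29.00
G0 X0.00 Y0.00
G1 X28.00 Y0.00
G1 X28.00 Y25.00
G1 X0.00 Y25.00
G1 X0.00 Y0.00
M2 ; end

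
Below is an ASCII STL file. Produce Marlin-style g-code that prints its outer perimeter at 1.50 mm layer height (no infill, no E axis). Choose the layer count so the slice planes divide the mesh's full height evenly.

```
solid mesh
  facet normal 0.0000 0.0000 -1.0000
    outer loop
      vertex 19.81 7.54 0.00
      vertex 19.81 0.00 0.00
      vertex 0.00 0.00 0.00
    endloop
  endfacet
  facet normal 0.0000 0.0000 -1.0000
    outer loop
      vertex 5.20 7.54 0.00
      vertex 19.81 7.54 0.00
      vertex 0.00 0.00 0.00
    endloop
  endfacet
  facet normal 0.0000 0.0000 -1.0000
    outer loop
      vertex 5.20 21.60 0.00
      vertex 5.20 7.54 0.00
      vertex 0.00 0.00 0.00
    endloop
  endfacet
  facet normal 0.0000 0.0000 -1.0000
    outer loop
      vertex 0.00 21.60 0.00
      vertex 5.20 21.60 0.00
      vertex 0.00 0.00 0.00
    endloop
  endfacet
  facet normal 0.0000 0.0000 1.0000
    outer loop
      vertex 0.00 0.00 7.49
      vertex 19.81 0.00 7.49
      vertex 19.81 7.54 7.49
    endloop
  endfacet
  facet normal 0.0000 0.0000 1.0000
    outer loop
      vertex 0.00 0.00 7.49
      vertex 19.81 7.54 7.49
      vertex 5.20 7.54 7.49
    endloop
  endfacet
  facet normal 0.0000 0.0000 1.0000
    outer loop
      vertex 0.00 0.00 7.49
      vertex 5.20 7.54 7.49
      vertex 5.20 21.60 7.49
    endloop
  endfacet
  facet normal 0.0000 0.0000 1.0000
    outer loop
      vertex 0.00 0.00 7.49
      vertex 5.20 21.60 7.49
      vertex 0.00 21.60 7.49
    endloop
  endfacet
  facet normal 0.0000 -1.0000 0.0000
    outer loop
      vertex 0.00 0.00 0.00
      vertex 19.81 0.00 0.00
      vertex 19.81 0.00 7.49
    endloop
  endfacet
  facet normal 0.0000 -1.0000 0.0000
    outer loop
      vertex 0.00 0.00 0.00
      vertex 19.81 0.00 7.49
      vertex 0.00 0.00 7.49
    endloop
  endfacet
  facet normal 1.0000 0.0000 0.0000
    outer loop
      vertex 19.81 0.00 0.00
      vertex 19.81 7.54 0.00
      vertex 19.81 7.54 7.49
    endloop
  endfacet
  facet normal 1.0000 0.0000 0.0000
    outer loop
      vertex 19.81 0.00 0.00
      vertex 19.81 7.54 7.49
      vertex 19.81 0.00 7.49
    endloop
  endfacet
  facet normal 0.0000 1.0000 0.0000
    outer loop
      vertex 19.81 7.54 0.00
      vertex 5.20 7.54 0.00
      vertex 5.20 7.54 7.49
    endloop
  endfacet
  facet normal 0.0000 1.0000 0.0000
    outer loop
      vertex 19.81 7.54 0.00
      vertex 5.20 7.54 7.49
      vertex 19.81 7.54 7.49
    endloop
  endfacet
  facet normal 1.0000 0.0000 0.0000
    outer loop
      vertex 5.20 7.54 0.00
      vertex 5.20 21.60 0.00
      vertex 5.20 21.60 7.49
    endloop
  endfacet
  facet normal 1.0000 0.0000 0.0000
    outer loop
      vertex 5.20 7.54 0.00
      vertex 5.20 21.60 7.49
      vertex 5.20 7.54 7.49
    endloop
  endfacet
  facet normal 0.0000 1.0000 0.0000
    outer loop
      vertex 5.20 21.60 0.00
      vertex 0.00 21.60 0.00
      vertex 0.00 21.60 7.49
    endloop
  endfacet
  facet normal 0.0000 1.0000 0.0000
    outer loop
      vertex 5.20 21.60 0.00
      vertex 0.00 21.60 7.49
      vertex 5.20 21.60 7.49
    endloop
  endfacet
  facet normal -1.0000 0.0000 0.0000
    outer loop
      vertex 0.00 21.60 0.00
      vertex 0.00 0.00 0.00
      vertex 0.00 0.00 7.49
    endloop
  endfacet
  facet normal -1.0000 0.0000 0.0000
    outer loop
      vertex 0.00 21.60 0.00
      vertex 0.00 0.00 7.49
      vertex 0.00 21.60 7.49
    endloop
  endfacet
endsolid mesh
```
; perimeter-only toolpath
G21 ; units = mm
G90 ; absolute positioning
G28 ; home
; layer 1
G0 Z1.50
G0 X0.00 Y0.00
G1 X19.81 Y0.00
G1 X19.81 Y7.54
G1 X5.20 Y7.54
G1 X5.20 Y21.60
G1 X0.00 Y21.60
G1 X0.00 Y0.00
; layer 2
G0 Z3.00
G0 X0.00 Y0.00
G1 X19.81 Y0.00
G1 X19.81 Y7.54
G1 X5.20 Y7.54
G1 X5.20 Y21.60
G1 X0.00 Y21.60
G1 X0.00 Y0.00
; layer 3
G0 Z4.49
G0 X0.00 Y0.00
G1 X19.81 Y0.00
G1 X19.81 Y7.54
G1 X5.20 Y7.54
G1 X5.20 Y21.60
G1 X0.00 Y21.60
G1 X0.00 Y0.00
; layer 4
G0 Z5.99
G0 X0.00 Y0.00
G1 X19.81 Y0.00
G1 X19.81 Y7.54
G1 X5.20 Y7.54
G1 X5.20 Y21.60
G1 X0.00 Y21.60
G1 X0.00 Y0.00
; layer 5
G0 Z7.49
G0 X0.00 Y0.00
G1 X19.81 Y0.00
G1 X19.81 Y7.54
G1 X5.20 Y7.54
G1 X5.20 Y21.60
G1 X0.00 Y21.60
G1 X0.00 Y0.00
M2 ; end

The solid is an L-shaped prism: outer 19.8 × 21.6 mm, arm thicknesses ≈ 7.54 mm (horizontal) and 5.2 mm (vertical), extruded 7.49 mm in z. Slicing at Δz = 1.50 mm — 5 equal slices spanning the solid's height, so layer i sits at z = i·h/5 — gives 5 non-empty perimeters. Each is a 6-segment closed polygon; G0 lifts to the layer z and rapids to the start vertex, then G1 traces the edges.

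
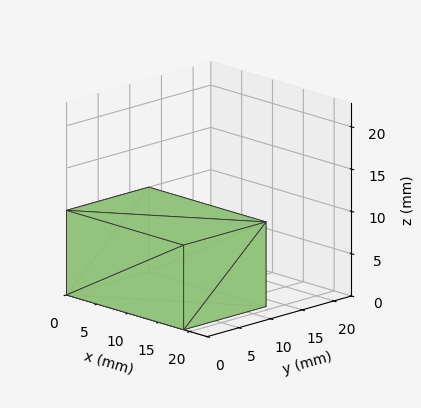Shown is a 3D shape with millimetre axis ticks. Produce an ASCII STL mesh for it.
Reading the render: the shape is a rectangular box, roughly 19 × 13 mm footprint and 10 mm tall (dimensions read to the nearest mm from the axis ticks). For the STL, each face is triangulated and given an outward normal.

solid part
  facet normal 0.0000 0.0000 -1.0000
    outer loop
      vertex 19.00 13.00 0.00
      vertex 19.00 0.00 0.00
      vertex 0.00 0.00 0.00
    endloop
  endfacet
  facet normal 0.0000 0.0000 -1.0000
    outer loop
      vertex 0.00 13.00 0.00
      vertex 19.00 13.00 0.00
      vertex 0.00 0.00 0.00
    endloop
  endfacet
  facet normal 0.0000 0.0000 1.0000
    outer loop
      vertex 0.00 0.00 10.00
      vertex 19.00 0.00 10.00
      vertex 19.00 13.00 10.00
    endloop
  endfacet
  facet normal 0.0000 0.0000 1.0000
    outer loop
      vertex 0.00 0.00 10.00
      vertex 19.00 13.00 10.00
      vertex 0.00 13.00 10.00
    endloop
  endfacet
  facet normal 0.0000 -1.0000 0.0000
    outer loop
      vertex 0.00 0.00 0.00
      vertex 19.00 0.00 0.00
      vertex 19.00 0.00 10.00
    endloop
  endfacet
  facet normal 0.0000 -1.0000 0.0000
    outer loop
      vertex 0.00 0.00 0.00
      vertex 19.00 0.00 10.00
      vertex 0.00 0.00 10.00
    endloop
  endfacet
  facet normal 0.0000 1.0000 0.0000
    outer loop
      vertex 19.00 13.00 10.00
      vertex 19.00 13.00 0.00
      vertex 0.00 13.00 0.00
    endloop
  endfacet
  facet normal 0.0000 1.0000 0.0000
    outer loop
      vertex 0.00 13.00 10.00
      vertex 19.00 13.00 10.00
      vertex 0.00 13.00 0.00
    endloop
  endfacet
  facet normal -1.0000 0.0000 0.0000
    outer loop
      vertex 0.00 13.00 10.00
      vertex 0.00 13.00 0.00
      vertex 0.00 0.00 0.00
    endloop
  endfacet
  facet normal -1.0000 0.0000 0.0000
    outer loop
      vertex 0.00 0.00 10.00
      vertex 0.00 13.00 10.00
      vertex 0.00 0.00 0.00
    endloop
  endfacet
  facet normal 1.0000 0.0000 0.0000
    outer loop
      vertex 19.00 0.00 0.00
      vertex 19.00 13.00 0.00
      vertex 19.00 13.00 10.00
    endloop
  endfacet
  facet normal 1.0000 0.0000 0.0000
    outer loop
      vertex 19.00 0.00 0.00
      vertex 19.00 13.00 10.00
      vertex 19.00 0.00 10.00
    endloop
  endfacet
endsolid part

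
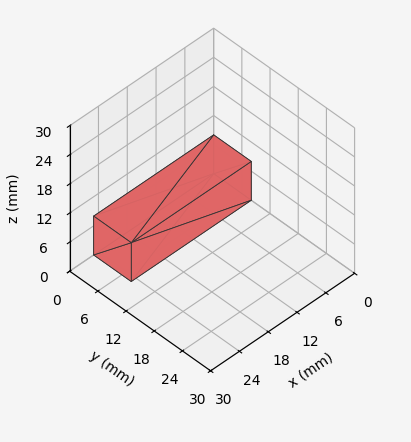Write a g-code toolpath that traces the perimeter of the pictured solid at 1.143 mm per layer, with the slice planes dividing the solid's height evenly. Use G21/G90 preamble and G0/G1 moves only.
Reading the render: the shape is a rectangular box, roughly 25 × 8 mm footprint and 8 mm tall (dimensions read to the nearest mm from the axis ticks). For the g-code, the solid's height is divided into equal slices at the stated Δz and each level perimeter traced with G1 moves after a G0 lift.

; perimeter-only toolpath
G21 ; units = mm
G90 ; absolute positioning
G28 ; home
; layer 1
G0 Z1.143
G0 X0.000 Y0.000
G1 X25.000 Y0.000
G1 X25.000 Y8.000
G1 X0.000 Y8.000
G1 X0.000 Y0.000
; layer 2
G0 Z2.286
G0 X0.000 Y0.000
G1 X25.000 Y0.000
G1 X25.000 Y8.000
G1 X0.000 Y8.000
G1 X0.000 Y0.000
; layer 3
G0 Z3.429
G0 X0.000 Y0.000
G1 X25.000 Y0.000
G1 X25.000 Y8.000
G1 X0.000 Y8.000
G1 X0.000 Y0.000
; layer 4
G0 Z4.571
G0 X0.000 Y0.000
G1 X25.000 Y0.000
G1 X25.000 Y8.000
G1 X0.000 Y8.000
G1 X0.000 Y0.000
; layer 5
G0 Z5.714
G0 X0.000 Y0.000
G1 X25.000 Y0.000
G1 X25.000 Y8.000
G1 X0.000 Y8.000
G1 X0.000 Y0.000
; layer 6
G0 Z6.857
G0 X0.000 Y0.000
G1 X25.000 Y0.000
G1 X25.000 Y8.000
G1 X0.000 Y8.000
G1 X0.000 Y0.000
; layer 7
G0 Z8.000
G0 X0.000 Y0.000
G1 X25.000 Y0.000
G1 X25.000 Y8.000
G1 X0.000 Y8.000
G1 X0.000 Y0.000
M2 ; end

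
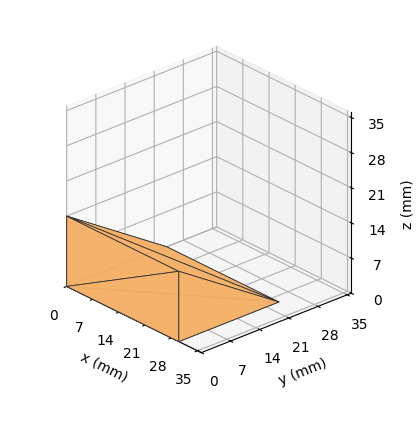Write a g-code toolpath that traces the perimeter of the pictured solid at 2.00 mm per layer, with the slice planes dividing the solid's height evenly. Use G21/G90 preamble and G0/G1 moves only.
Reading the render: the shape is a wedge (ramp): 30 × 24 mm base, rising to 14 mm along the y=0 edge and sloping linearly to z=0 at y=24 (dimensions read to the nearest mm from the axis ticks). For the g-code, the solid's height is divided into equal slices at the stated Δz and each level perimeter traced with G1 moves after a G0 lift.

; perimeter-only toolpath
G21 ; units = mm
G90 ; absolute positioning
G28 ; home
; layer 1
G0 Z2.00
G0 X0.00 Y0.00
G1 X30.00 Y0.00
G1 X30.00 Y20.57
G1 X0.00 Y20.57
G1 X0.00 Y0.00
; layer 2
G0 Z4.00
G0 X0.00 Y0.00
G1 X30.00 Y0.00
G1 X30.00 Y17.14
G1 X0.00 Y17.14
G1 X0.00 Y0.00
; layer 3
G0 Z6.00
G0 X0.00 Y0.00
G1 X30.00 Y0.00
G1 X30.00 Y13.71
G1 X0.00 Y13.71
G1 X0.00 Y0.00
; layer 4
G0 Z8.00
G0 X0.00 Y0.00
G1 X30.00 Y0.00
G1 X30.00 Y10.29
G1 X0.00 Y10.29
G1 X0.00 Y0.00
; layer 5
G0 Z10.00
G0 X0.00 Y0.00
G1 X30.00 Y0.00
G1 X30.00 Y6.86
G1 X0.00 Y6.86
G1 X0.00 Y0.00
; layer 6
G0 Z12.00
G0 X0.00 Y0.00
G1 X30.00 Y0.00
G1 X30.00 Y3.43
G1 X0.00 Y3.43
G1 X0.00 Y0.00
M2 ; end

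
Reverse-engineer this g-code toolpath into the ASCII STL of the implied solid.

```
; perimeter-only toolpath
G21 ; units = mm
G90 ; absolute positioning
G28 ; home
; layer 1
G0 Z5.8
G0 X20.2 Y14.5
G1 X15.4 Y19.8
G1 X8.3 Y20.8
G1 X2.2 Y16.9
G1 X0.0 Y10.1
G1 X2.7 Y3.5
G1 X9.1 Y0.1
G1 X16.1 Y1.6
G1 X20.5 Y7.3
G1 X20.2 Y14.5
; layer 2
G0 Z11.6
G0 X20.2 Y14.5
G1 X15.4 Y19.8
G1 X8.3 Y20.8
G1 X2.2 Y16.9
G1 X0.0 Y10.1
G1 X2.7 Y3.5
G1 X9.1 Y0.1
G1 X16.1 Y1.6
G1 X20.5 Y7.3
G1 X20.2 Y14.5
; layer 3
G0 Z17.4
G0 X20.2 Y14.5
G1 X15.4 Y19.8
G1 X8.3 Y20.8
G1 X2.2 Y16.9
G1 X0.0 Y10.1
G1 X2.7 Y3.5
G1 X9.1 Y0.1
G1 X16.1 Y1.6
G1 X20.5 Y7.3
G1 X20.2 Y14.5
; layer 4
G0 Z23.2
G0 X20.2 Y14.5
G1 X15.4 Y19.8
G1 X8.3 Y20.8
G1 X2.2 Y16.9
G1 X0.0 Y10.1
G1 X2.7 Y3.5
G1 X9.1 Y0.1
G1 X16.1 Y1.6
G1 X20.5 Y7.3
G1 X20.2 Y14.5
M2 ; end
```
solid part
  facet normal 0.0000 0.0000 -1.0000
    outer loop
      vertex 8.3 20.8 0.0
      vertex 15.4 19.8 0.0
      vertex 20.2 14.5 0.0
    endloop
  endfacet
  facet normal 0.0000 0.0000 -1.0000
    outer loop
      vertex 2.2 16.9 0.0
      vertex 8.3 20.8 0.0
      vertex 20.2 14.5 0.0
    endloop
  endfacet
  facet normal 0.0000 0.0000 -1.0000
    outer loop
      vertex 0.0 10.1 0.0
      vertex 2.2 16.9 0.0
      vertex 20.2 14.5 0.0
    endloop
  endfacet
  facet normal 0.0000 0.0000 -1.0000
    outer loop
      vertex 2.7 3.5 0.0
      vertex 0.0 10.1 0.0
      vertex 20.2 14.5 0.0
    endloop
  endfacet
  facet normal 0.0000 0.0000 -1.0000
    outer loop
      vertex 9.1 0.1 0.0
      vertex 2.7 3.5 0.0
      vertex 20.2 14.5 0.0
    endloop
  endfacet
  facet normal 0.0000 0.0000 -1.0000
    outer loop
      vertex 16.1 1.6 0.0
      vertex 9.1 0.1 0.0
      vertex 20.2 14.5 0.0
    endloop
  endfacet
  facet normal 0.0000 0.0000 -1.0000
    outer loop
      vertex 20.5 7.3 0.0
      vertex 16.1 1.6 0.0
      vertex 20.2 14.5 0.0
    endloop
  endfacet
  facet normal 0.0000 0.0000 1.0000
    outer loop
      vertex 20.2 14.5 23.2
      vertex 15.4 19.8 23.2
      vertex 8.3 20.8 23.2
    endloop
  endfacet
  facet normal 0.0000 0.0000 1.0000
    outer loop
      vertex 20.2 14.5 23.2
      vertex 8.3 20.8 23.2
      vertex 2.2 16.9 23.2
    endloop
  endfacet
  facet normal 0.0000 0.0000 1.0000
    outer loop
      vertex 20.2 14.5 23.2
      vertex 2.2 16.9 23.2
      vertex 0.0 10.1 23.2
    endloop
  endfacet
  facet normal 0.0000 0.0000 1.0000
    outer loop
      vertex 20.2 14.5 23.2
      vertex 0.0 10.1 23.2
      vertex 2.7 3.5 23.2
    endloop
  endfacet
  facet normal 0.0000 0.0000 1.0000
    outer loop
      vertex 20.2 14.5 23.2
      vertex 2.7 3.5 23.2
      vertex 9.1 0.1 23.2
    endloop
  endfacet
  facet normal 0.0000 0.0000 1.0000
    outer loop
      vertex 20.2 14.5 23.2
      vertex 9.1 0.1 23.2
      vertex 16.1 1.6 23.2
    endloop
  endfacet
  facet normal 0.0000 0.0000 1.0000
    outer loop
      vertex 20.2 14.5 23.2
      vertex 16.1 1.6 23.2
      vertex 20.5 7.3 23.2
    endloop
  endfacet
  facet normal 0.7412 0.6713 0.0000
    outer loop
      vertex 20.2 14.5 0.0
      vertex 15.4 19.8 0.0
      vertex 15.4 19.8 23.2
    endloop
  endfacet
  facet normal 0.7412 0.6713 0.0000
    outer loop
      vertex 20.2 14.5 0.0
      vertex 15.4 19.8 23.2
      vertex 20.2 14.5 23.2
    endloop
  endfacet
  facet normal 0.1395 0.9902 0.0000
    outer loop
      vertex 15.4 19.8 0.0
      vertex 8.3 20.8 0.0
      vertex 8.3 20.8 23.2
    endloop
  endfacet
  facet normal 0.1395 0.9902 0.0000
    outer loop
      vertex 15.4 19.8 0.0
      vertex 8.3 20.8 23.2
      vertex 15.4 19.8 23.2
    endloop
  endfacet
  facet normal -0.5387 0.8425 0.0000
    outer loop
      vertex 8.3 20.8 0.0
      vertex 2.2 16.9 0.0
      vertex 2.2 16.9 23.2
    endloop
  endfacet
  facet normal -0.5387 0.8425 0.0000
    outer loop
      vertex 8.3 20.8 0.0
      vertex 2.2 16.9 23.2
      vertex 8.3 20.8 23.2
    endloop
  endfacet
  facet normal -0.9514 0.3078 0.0000
    outer loop
      vertex 2.2 16.9 0.0
      vertex 0.0 10.1 0.0
      vertex 0.0 10.1 23.2
    endloop
  endfacet
  facet normal -0.9514 0.3078 0.0000
    outer loop
      vertex 2.2 16.9 0.0
      vertex 0.0 10.1 23.2
      vertex 2.2 16.9 23.2
    endloop
  endfacet
  facet normal -0.9255 -0.3786 0.0000
    outer loop
      vertex 0.0 10.1 0.0
      vertex 2.7 3.5 0.0
      vertex 2.7 3.5 23.2
    endloop
  endfacet
  facet normal -0.9255 -0.3786 0.0000
    outer loop
      vertex 0.0 10.1 0.0
      vertex 2.7 3.5 23.2
      vertex 0.0 10.1 23.2
    endloop
  endfacet
  facet normal -0.4692 -0.8831 0.0000
    outer loop
      vertex 2.7 3.5 0.0
      vertex 9.1 0.1 0.0
      vertex 9.1 0.1 23.2
    endloop
  endfacet
  facet normal -0.4692 -0.8831 0.0000
    outer loop
      vertex 2.7 3.5 0.0
      vertex 9.1 0.1 23.2
      vertex 2.7 3.5 23.2
    endloop
  endfacet
  facet normal 0.2095 -0.9778 0.0000
    outer loop
      vertex 9.1 0.1 0.0
      vertex 16.1 1.6 0.0
      vertex 16.1 1.6 23.2
    endloop
  endfacet
  facet normal 0.2095 -0.9778 0.0000
    outer loop
      vertex 9.1 0.1 0.0
      vertex 16.1 1.6 23.2
      vertex 9.1 0.1 23.2
    endloop
  endfacet
  facet normal 0.7916 -0.6111 0.0000
    outer loop
      vertex 16.1 1.6 0.0
      vertex 20.5 7.3 0.0
      vertex 20.5 7.3 23.2
    endloop
  endfacet
  facet normal 0.7916 -0.6111 0.0000
    outer loop
      vertex 16.1 1.6 0.0
      vertex 20.5 7.3 23.2
      vertex 16.1 1.6 23.2
    endloop
  endfacet
  facet normal 0.9991 0.0416 0.0000
    outer loop
      vertex 20.5 7.3 0.0
      vertex 20.2 14.5 0.0
      vertex 20.2 14.5 23.2
    endloop
  endfacet
  facet normal 0.9991 0.0416 0.0000
    outer loop
      vertex 20.5 7.3 0.0
      vertex 20.2 14.5 23.2
      vertex 20.5 7.3 23.2
    endloop
  endfacet
endsolid part

The G0 Z moves step by Δz≈5.8 mm. Every layer's G1 loop is the same polygon, so the solid is a straight extrusion of it from z=0 to z≈23.2. Closing with flat bottom and top caps and triangulating gives 32 facets — a regular 9-sided prism (a cylinder approximated with 9 flat sides), circumscribed radius ≈ 10.5 mm, height ≈ 23.2 mm.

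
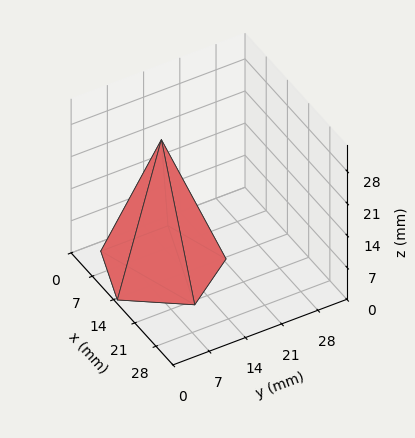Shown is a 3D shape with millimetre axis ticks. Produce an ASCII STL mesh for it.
Reading the render: the shape is a regular 5-sided pyramid, base circumscribed radius ≈ 11 mm, apex at z ≈ 28 mm (dimensions read to the nearest mm from the axis ticks). For the STL, each face is triangulated and given an outward normal.

solid part
  facet normal 0.0000 0.0000 -1.0000
    outer loop
      vertex 2.1 17.5 0.0
      vertex 14.4 21.5 0.0
      vertex 22.0 11.0 0.0
    endloop
  endfacet
  facet normal 0.0000 0.0000 -1.0000
    outer loop
      vertex 2.1 4.5 0.0
      vertex 2.1 17.5 0.0
      vertex 22.0 11.0 0.0
    endloop
  endfacet
  facet normal 0.0000 0.0000 -1.0000
    outer loop
      vertex 14.4 0.5 0.0
      vertex 2.1 4.5 0.0
      vertex 22.0 11.0 0.0
    endloop
  endfacet
  facet normal 0.7719 0.5587 0.3033
    outer loop
      vertex 22.0 11.0 0.0
      vertex 14.4 21.5 0.0
      vertex 11.0 11.0 28.0
    endloop
  endfacet
  facet normal -0.2946 0.9060 0.3040
    outer loop
      vertex 14.4 21.5 0.0
      vertex 2.1 17.5 0.0
      vertex 11.0 11.0 28.0
    endloop
  endfacet
  facet normal -0.9530 0.0000 0.3029
    outer loop
      vertex 2.1 17.5 0.0
      vertex 2.1 4.5 0.0
      vertex 11.0 11.0 28.0
    endloop
  endfacet
  facet normal -0.2946 -0.9060 0.3040
    outer loop
      vertex 2.1 4.5 0.0
      vertex 14.4 0.5 0.0
      vertex 11.0 11.0 28.0
    endloop
  endfacet
  facet normal 0.7719 -0.5587 0.3033
    outer loop
      vertex 14.4 0.5 0.0
      vertex 22.0 11.0 0.0
      vertex 11.0 11.0 28.0
    endloop
  endfacet
endsolid part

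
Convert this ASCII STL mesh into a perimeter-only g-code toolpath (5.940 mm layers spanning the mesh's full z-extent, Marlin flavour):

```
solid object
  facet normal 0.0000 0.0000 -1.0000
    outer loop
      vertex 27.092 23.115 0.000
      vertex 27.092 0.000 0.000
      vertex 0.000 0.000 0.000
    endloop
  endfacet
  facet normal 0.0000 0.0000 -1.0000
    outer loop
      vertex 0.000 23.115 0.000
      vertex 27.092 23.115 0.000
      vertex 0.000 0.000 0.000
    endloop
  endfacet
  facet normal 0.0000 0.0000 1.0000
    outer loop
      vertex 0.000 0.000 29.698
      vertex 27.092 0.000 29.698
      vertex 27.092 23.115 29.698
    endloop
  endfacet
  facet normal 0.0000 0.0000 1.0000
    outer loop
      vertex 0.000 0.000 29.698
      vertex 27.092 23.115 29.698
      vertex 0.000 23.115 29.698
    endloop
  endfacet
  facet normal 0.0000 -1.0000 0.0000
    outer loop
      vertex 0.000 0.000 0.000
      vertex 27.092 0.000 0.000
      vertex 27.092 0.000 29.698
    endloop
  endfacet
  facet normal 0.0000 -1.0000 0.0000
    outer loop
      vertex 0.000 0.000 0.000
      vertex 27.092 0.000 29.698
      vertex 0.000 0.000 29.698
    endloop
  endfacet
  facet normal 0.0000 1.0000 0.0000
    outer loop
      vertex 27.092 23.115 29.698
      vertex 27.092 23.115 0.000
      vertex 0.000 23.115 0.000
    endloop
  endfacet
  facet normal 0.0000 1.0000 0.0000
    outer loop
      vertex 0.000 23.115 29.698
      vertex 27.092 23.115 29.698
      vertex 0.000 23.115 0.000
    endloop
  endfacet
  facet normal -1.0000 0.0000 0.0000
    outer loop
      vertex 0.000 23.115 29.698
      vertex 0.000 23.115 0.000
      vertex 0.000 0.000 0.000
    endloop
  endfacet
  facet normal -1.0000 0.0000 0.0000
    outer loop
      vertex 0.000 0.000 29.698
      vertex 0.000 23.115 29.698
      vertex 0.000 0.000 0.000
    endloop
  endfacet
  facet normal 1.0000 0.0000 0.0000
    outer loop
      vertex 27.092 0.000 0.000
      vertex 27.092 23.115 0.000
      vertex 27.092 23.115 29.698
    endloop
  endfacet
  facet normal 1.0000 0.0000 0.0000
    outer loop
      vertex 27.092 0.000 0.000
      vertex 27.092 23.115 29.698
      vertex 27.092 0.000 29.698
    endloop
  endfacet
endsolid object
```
; perimeter-only toolpath
G21 ; units = mm
G90 ; absolute positioning
G28 ; home
; layer 1
G0 Z5.940
G0 X0.000 Y0.000
G1 X27.092 Y0.000
G1 X27.092 Y23.115
G1 X0.000 Y23.115
G1 X0.000 Y0.000
; layer 2
G0 Z11.879
G0 X0.000 Y0.000
G1 X27.092 Y0.000
G1 X27.092 Y23.115
G1 X0.000 Y23.115
G1 X0.000 Y0.000
; layer 3
G0 Z17.819
G0 X0.000 Y0.000
G1 X27.092 Y0.000
G1 X27.092 Y23.115
G1 X0.000 Y23.115
G1 X0.000 Y0.000
; layer 4
G0 Z23.758
G0 X0.000 Y0.000
G1 X27.092 Y0.000
G1 X27.092 Y23.115
G1 X0.000 Y23.115
G1 X0.000 Y0.000
; layer 5
G0 Z29.698
G0 X0.000 Y0.000
G1 X27.092 Y0.000
G1 X27.092 Y23.115
G1 X0.000 Y23.115
G1 X0.000 Y0.000
M2 ; end

The solid is a rectangular box, roughly 27.1 × 23.1 mm footprint and 29.7 mm tall. Slicing at Δz = 5.940 mm — 5 equal slices spanning the solid's height, so layer i sits at z = i·h/5 — gives 5 non-empty perimeters. Each is a 4-segment closed polygon; G0 lifts to the layer z and rapids to the start vertex, then G1 traces the edges.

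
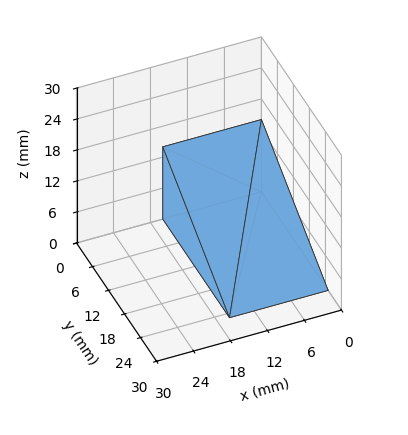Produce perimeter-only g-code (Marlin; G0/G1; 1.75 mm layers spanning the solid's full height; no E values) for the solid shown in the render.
Reading the render: the shape is a wedge (ramp): 16 × 25 mm base, rising to 14 mm along the y=0 edge and sloping linearly to z=0 at y=25 (dimensions read to the nearest mm from the axis ticks). For the g-code, the solid's height is divided into equal slices at the stated Δz and each level perimeter traced with G1 moves after a G0 lift.

; perimeter-only toolpath
G21 ; units = mm
G90 ; absolute positioning
G28 ; home
; layer 1
G0 Z1.75
G0 X0.00 Y0.00
G1 X16.00 Y0.00
G1 X16.00 Y21.88
G1 X0.00 Y21.88
G1 X0.00 Y0.00
; layer 2
G0 Z3.50
G0 X0.00 Y0.00
G1 X16.00 Y0.00
G1 X16.00 Y18.75
G1 X0.00 Y18.75
G1 X0.00 Y0.00
; layer 3
G0 Z5.25
G0 X0.00 Y0.00
G1 X16.00 Y0.00
G1 X16.00 Y15.62
G1 X0.00 Y15.62
G1 X0.00 Y0.00
; layer 4
G0 Z7.00
G0 X0.00 Y0.00
G1 X16.00 Y0.00
G1 X16.00 Y12.50
G1 X0.00 Y12.50
G1 X0.00 Y0.00
; layer 5
G0 Z8.75
G0 X0.00 Y0.00
G1 X16.00 Y0.00
G1 X16.00 Y9.38
G1 X0.00 Y9.38
G1 X0.00 Y0.00
; layer 6
G0 Z10.50
G0 X0.00 Y0.00
G1 X16.00 Y0.00
G1 X16.00 Y6.25
G1 X0.00 Y6.25
G1 X0.00 Y0.00
; layer 7
G0 Z12.25
G0 X0.00 Y0.00
G1 X16.00 Y0.00
G1 X16.00 Y3.12
G1 X0.00 Y3.12
G1 X0.00 Y0.00
M2 ; end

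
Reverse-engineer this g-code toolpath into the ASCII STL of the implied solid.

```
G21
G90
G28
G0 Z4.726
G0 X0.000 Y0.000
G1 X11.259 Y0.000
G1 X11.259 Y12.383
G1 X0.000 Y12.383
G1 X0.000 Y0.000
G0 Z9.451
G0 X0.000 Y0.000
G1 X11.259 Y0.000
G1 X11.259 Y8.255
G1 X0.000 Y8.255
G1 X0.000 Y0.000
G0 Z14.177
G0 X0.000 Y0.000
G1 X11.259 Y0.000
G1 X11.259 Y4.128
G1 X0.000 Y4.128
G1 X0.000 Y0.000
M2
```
solid part
  facet normal 0.0000 0.0000 -1.0000
    outer loop
      vertex 11.259 16.511 0.000
      vertex 11.259 0.000 0.000
      vertex 0.000 0.000 0.000
    endloop
  endfacet
  facet normal 0.0000 0.0000 -1.0000
    outer loop
      vertex 0.000 16.511 0.000
      vertex 11.259 16.511 0.000
      vertex 0.000 0.000 0.000
    endloop
  endfacet
  facet normal 0.0000 -1.0000 0.0000
    outer loop
      vertex 0.000 0.000 0.000
      vertex 11.259 0.000 0.000
      vertex 11.259 0.000 18.903
    endloop
  endfacet
  facet normal 0.0000 -1.0000 0.0000
    outer loop
      vertex 0.000 0.000 0.000
      vertex 11.259 0.000 18.903
      vertex 0.000 0.000 18.903
    endloop
  endfacet
  facet normal 0.0000 0.7532 0.6578
    outer loop
      vertex 0.000 0.000 18.903
      vertex 11.259 0.000 18.903
      vertex 11.259 16.511 0.000
    endloop
  endfacet
  facet normal 0.0000 0.7532 0.6578
    outer loop
      vertex 0.000 0.000 18.903
      vertex 11.259 16.511 0.000
      vertex 0.000 16.511 0.000
    endloop
  endfacet
  facet normal -1.0000 0.0000 0.0000
    outer loop
      vertex 0.000 0.000 18.903
      vertex 0.000 16.511 0.000
      vertex 0.000 0.000 0.000
    endloop
  endfacet
  facet normal 1.0000 0.0000 0.0000
    outer loop
      vertex 11.259 0.000 0.000
      vertex 11.259 16.511 0.000
      vertex 11.259 0.000 18.903
    endloop
  endfacet
endsolid part

The G0 Z moves step by Δz≈4.726 mm. The G1 loops shrink linearly with z, so the solid tapers from its base footprint up to z≈18.9. Closing with a flat bottom cap and the tapered top and triangulating gives 8 facets — a wedge (ramp): 11.3 × 16.5 mm base, rising to 18.9 mm along the y=0 edge and sloping linearly to z=0 at y=16.5.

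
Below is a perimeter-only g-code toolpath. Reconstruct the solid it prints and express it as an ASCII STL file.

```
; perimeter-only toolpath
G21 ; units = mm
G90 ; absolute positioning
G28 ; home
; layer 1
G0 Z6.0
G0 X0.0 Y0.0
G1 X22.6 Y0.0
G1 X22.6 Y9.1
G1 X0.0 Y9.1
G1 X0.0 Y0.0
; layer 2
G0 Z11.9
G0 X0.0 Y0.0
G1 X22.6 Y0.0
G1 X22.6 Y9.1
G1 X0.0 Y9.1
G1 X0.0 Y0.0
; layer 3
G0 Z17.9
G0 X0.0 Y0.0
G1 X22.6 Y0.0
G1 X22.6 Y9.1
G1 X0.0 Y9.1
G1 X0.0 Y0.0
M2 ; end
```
solid part
  facet normal 0.0000 0.0000 -1.0000
    outer loop
      vertex 22.6 9.1 0.0
      vertex 22.6 0.0 0.0
      vertex 0.0 0.0 0.0
    endloop
  endfacet
  facet normal 0.0000 0.0000 -1.0000
    outer loop
      vertex 0.0 9.1 0.0
      vertex 22.6 9.1 0.0
      vertex 0.0 0.0 0.0
    endloop
  endfacet
  facet normal 0.0000 0.0000 1.0000
    outer loop
      vertex 0.0 0.0 17.9
      vertex 22.6 0.0 17.9
      vertex 22.6 9.1 17.9
    endloop
  endfacet
  facet normal 0.0000 0.0000 1.0000
    outer loop
      vertex 0.0 0.0 17.9
      vertex 22.6 9.1 17.9
      vertex 0.0 9.1 17.9
    endloop
  endfacet
  facet normal 0.0000 -1.0000 0.0000
    outer loop
      vertex 0.0 0.0 0.0
      vertex 22.6 0.0 0.0
      vertex 22.6 0.0 17.9
    endloop
  endfacet
  facet normal 0.0000 -1.0000 0.0000
    outer loop
      vertex 0.0 0.0 0.0
      vertex 22.6 0.0 17.9
      vertex 0.0 0.0 17.9
    endloop
  endfacet
  facet normal 0.0000 1.0000 0.0000
    outer loop
      vertex 22.6 9.1 17.9
      vertex 22.6 9.1 0.0
      vertex 0.0 9.1 0.0
    endloop
  endfacet
  facet normal 0.0000 1.0000 0.0000
    outer loop
      vertex 0.0 9.1 17.9
      vertex 22.6 9.1 17.9
      vertex 0.0 9.1 0.0
    endloop
  endfacet
  facet normal -1.0000 0.0000 0.0000
    outer loop
      vertex 0.0 9.1 17.9
      vertex 0.0 9.1 0.0
      vertex 0.0 0.0 0.0
    endloop
  endfacet
  facet normal -1.0000 0.0000 0.0000
    outer loop
      vertex 0.0 0.0 17.9
      vertex 0.0 9.1 17.9
      vertex 0.0 0.0 0.0
    endloop
  endfacet
  facet normal 1.0000 0.0000 0.0000
    outer loop
      vertex 22.6 0.0 0.0
      vertex 22.6 9.1 0.0
      vertex 22.6 9.1 17.9
    endloop
  endfacet
  facet normal 1.0000 0.0000 0.0000
    outer loop
      vertex 22.6 0.0 0.0
      vertex 22.6 9.1 17.9
      vertex 22.6 0.0 17.9
    endloop
  endfacet
endsolid part

The G0 Z moves step by Δz≈6.0 mm. Every layer's G1 loop is the same polygon, so the solid is a straight extrusion of it from z=0 to z≈17.9. Closing with flat bottom and top caps and triangulating gives 12 facets — a rectangular box, roughly 22.6 × 9.1 mm footprint and 17.9 mm tall.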